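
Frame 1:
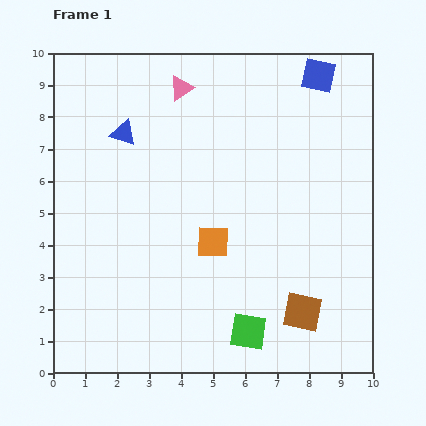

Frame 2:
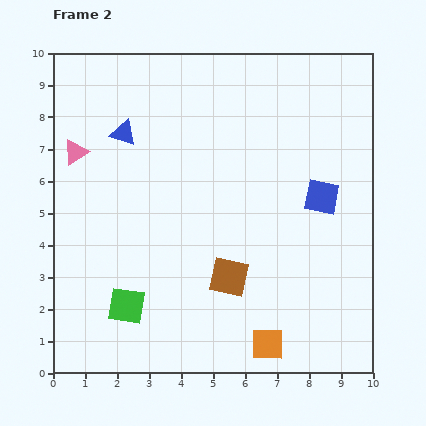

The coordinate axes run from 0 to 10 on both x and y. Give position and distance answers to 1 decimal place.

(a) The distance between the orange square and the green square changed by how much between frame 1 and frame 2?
+1.6

Distance in frame 1: 3.0. Distance in frame 2: 4.6.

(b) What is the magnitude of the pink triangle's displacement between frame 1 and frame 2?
3.9

The pink triangle moved from (4.0, 8.9) to (0.7, 6.9), a distance of √(3.3² + 2.0²) ≈ 3.9.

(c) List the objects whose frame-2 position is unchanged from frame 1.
the blue triangle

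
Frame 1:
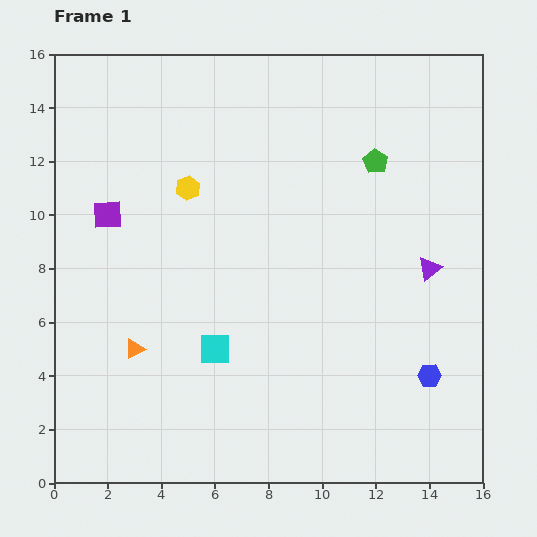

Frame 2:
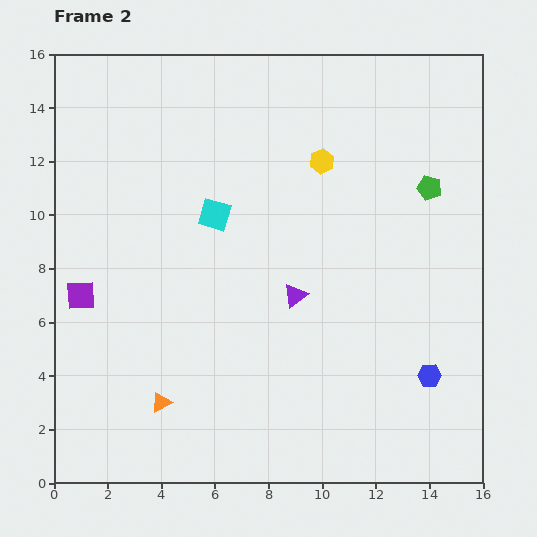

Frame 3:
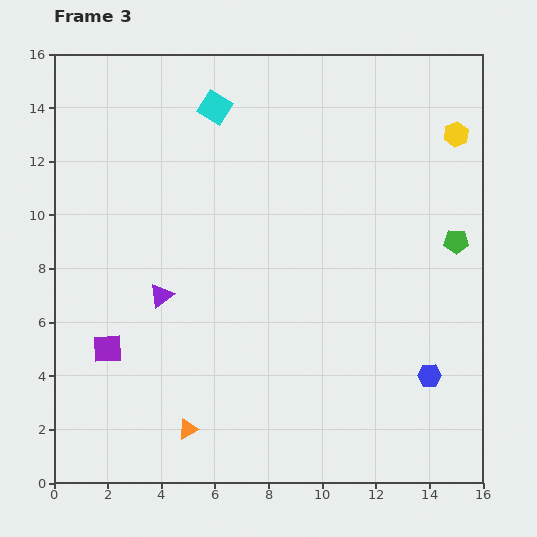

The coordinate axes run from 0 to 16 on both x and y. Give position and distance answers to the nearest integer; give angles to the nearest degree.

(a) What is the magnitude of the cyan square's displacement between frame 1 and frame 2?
5

The cyan square moved from (6, 5) to (6, 10), a distance of √(0² + 5²) ≈ 5.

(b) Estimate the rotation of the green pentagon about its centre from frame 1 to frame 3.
30° counter-clockwise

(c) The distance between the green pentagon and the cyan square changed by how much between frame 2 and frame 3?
+2

Distance in frame 2: 8. Distance in frame 3: 10.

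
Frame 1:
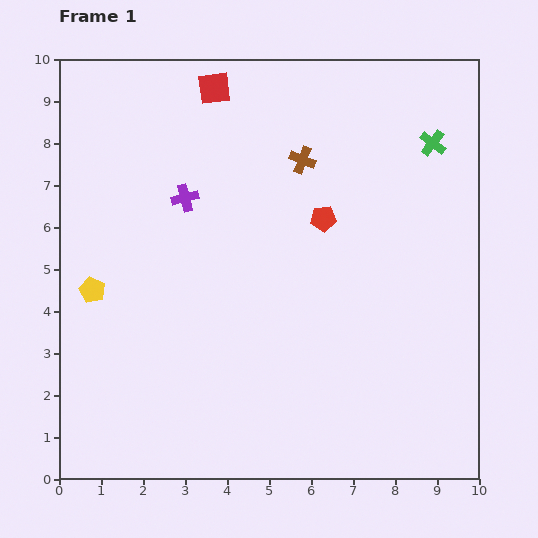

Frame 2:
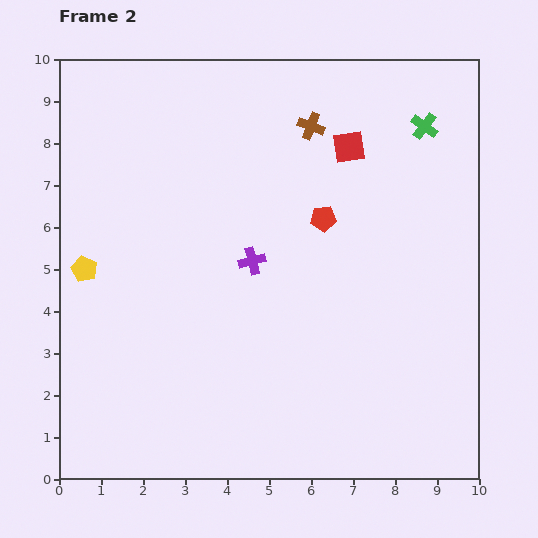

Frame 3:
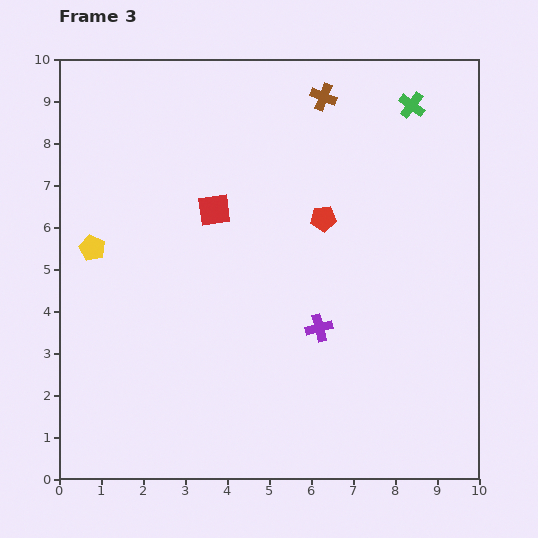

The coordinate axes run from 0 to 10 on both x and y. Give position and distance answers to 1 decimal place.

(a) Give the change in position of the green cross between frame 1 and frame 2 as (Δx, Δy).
(-0.2, 0.4)

The green cross was at (8.9, 8.0) in frame 1 and (8.7, 8.4) in frame 2.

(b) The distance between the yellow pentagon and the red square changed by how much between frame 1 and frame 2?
+1.3

Distance in frame 1: 5.6. Distance in frame 2: 6.9.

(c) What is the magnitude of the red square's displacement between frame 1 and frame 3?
2.9

The red square moved from (3.7, 9.3) to (3.7, 6.4), a distance of √(0.0² + 2.9²) ≈ 2.9.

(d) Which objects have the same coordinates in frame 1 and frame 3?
the red pentagon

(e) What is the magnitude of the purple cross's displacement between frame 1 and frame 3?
4.5

The purple cross moved from (3.0, 6.7) to (6.2, 3.6), a distance of √(3.2² + 3.1²) ≈ 4.5.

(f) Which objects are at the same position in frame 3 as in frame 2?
the red pentagon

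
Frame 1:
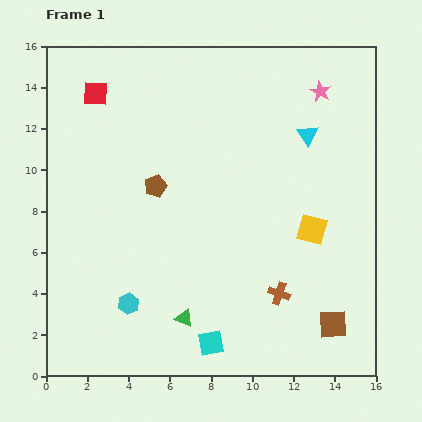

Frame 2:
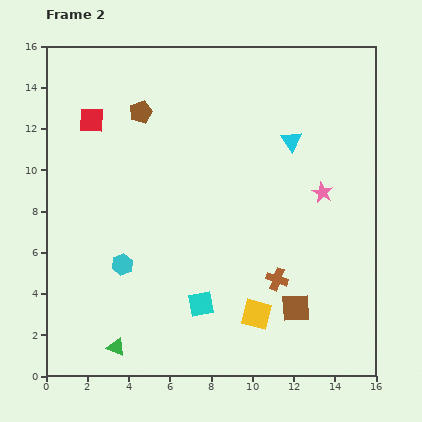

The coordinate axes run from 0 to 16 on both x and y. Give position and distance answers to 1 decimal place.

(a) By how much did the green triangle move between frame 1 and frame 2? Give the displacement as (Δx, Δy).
(-3.3, -1.4)

The green triangle was at (6.7, 2.8) in frame 1 and (3.4, 1.4) in frame 2.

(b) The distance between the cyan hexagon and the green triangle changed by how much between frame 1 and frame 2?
+1.2

Distance in frame 1: 2.8. Distance in frame 2: 4.0.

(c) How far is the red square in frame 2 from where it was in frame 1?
1.3

The red square moved from (2.4, 13.7) to (2.2, 12.4), a distance of √(0.2² + 1.3²) ≈ 1.3.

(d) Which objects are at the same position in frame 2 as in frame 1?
none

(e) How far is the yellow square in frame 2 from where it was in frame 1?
4.9

The yellow square moved from (12.9, 7.1) to (10.2, 3.0), a distance of √(2.7² + 4.1²) ≈ 4.9.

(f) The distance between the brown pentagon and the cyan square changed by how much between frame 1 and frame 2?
+1.6

Distance in frame 1: 8.1. Distance in frame 2: 9.7.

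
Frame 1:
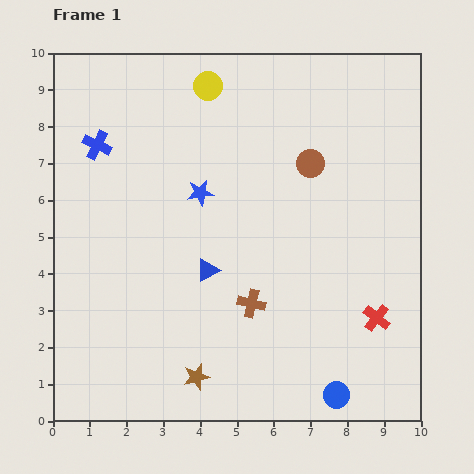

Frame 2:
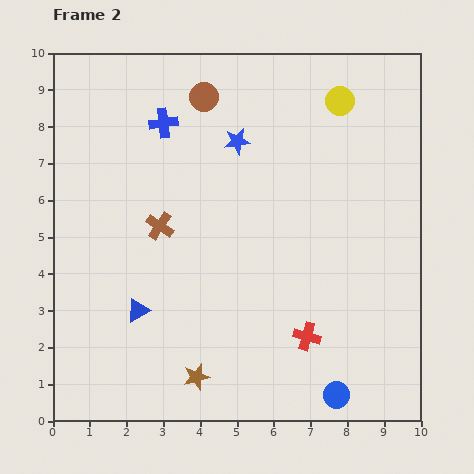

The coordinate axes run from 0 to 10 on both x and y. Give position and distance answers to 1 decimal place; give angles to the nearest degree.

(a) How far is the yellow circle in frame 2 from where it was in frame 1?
3.6

The yellow circle moved from (4.2, 9.1) to (7.8, 8.7), a distance of √(3.6² + 0.4²) ≈ 3.6.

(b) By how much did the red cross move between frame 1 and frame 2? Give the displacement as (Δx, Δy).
(-1.9, -0.5)

The red cross was at (8.8, 2.8) in frame 1 and (6.9, 2.3) in frame 2.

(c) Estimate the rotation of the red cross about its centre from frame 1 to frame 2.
21° counter-clockwise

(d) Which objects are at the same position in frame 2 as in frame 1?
the blue circle, the brown star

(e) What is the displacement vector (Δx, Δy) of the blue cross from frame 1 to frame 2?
(1.8, 0.6)

The blue cross was at (1.2, 7.5) in frame 1 and (3.0, 8.1) in frame 2.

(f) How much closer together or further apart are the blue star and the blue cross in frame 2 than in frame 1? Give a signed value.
-1.0

Distance in frame 1: 3.1. Distance in frame 2: 2.1.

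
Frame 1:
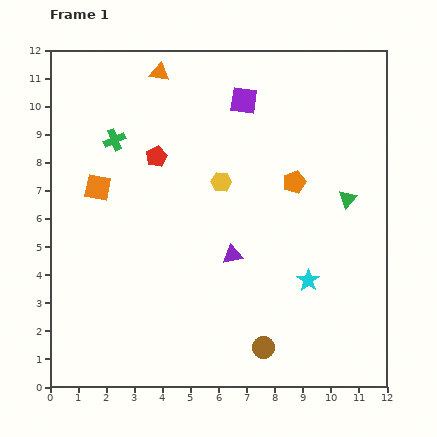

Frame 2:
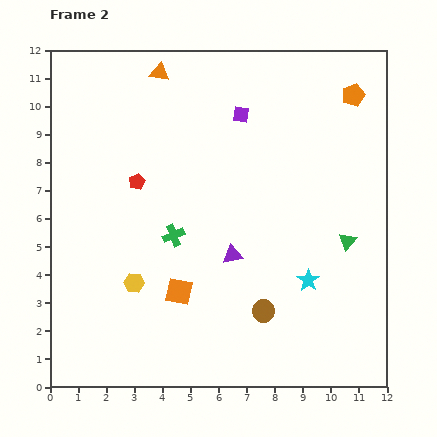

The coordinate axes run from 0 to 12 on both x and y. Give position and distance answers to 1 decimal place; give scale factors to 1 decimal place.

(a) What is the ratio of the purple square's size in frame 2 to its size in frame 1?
0.6×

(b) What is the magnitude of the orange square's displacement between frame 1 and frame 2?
4.7

The orange square moved from (1.7, 7.1) to (4.6, 3.4), a distance of √(2.9² + 3.7²) ≈ 4.7.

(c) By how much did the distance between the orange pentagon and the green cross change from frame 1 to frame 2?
+1.5

Distance in frame 1: 6.6. Distance in frame 2: 8.1.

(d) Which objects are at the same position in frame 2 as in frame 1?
the purple triangle, the cyan star, the orange triangle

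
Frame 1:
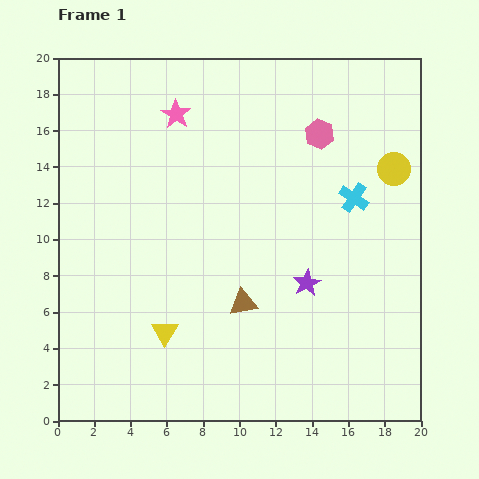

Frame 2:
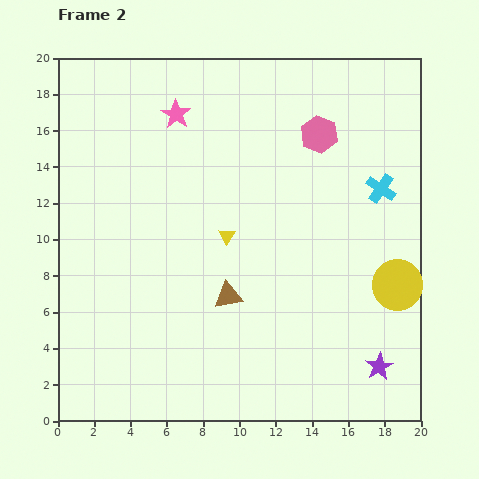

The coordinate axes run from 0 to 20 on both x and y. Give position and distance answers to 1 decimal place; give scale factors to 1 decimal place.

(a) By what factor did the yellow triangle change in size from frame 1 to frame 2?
0.6×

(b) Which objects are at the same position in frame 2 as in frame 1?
the pink hexagon, the pink star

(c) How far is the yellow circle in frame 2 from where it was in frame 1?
6.4

The yellow circle moved from (18.5, 13.9) to (18.7, 7.5), a distance of √(0.2² + 6.4²) ≈ 6.4.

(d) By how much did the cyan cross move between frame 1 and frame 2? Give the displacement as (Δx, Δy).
(1.5, 0.5)

The cyan cross was at (16.3, 12.3) in frame 1 and (17.8, 12.8) in frame 2.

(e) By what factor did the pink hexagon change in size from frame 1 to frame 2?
1.3×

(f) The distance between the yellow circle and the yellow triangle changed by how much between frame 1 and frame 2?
-5.7

Distance in frame 1: 15.5. Distance in frame 2: 9.8.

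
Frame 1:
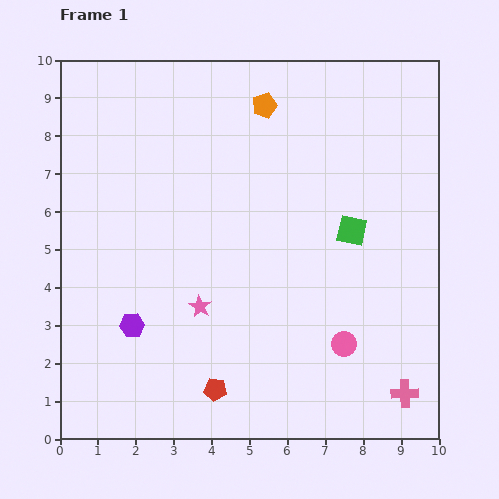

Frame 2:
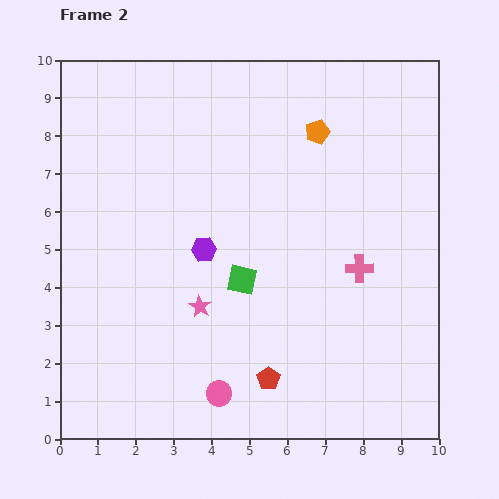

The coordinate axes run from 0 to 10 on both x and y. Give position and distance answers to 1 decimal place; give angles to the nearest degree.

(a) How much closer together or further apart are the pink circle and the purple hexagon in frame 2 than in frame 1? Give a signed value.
-1.8

Distance in frame 1: 5.6. Distance in frame 2: 3.8.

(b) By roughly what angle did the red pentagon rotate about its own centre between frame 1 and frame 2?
29° clockwise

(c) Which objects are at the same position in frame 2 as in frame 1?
the pink star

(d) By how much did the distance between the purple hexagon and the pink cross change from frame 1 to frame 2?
-3.3

Distance in frame 1: 7.4. Distance in frame 2: 4.1.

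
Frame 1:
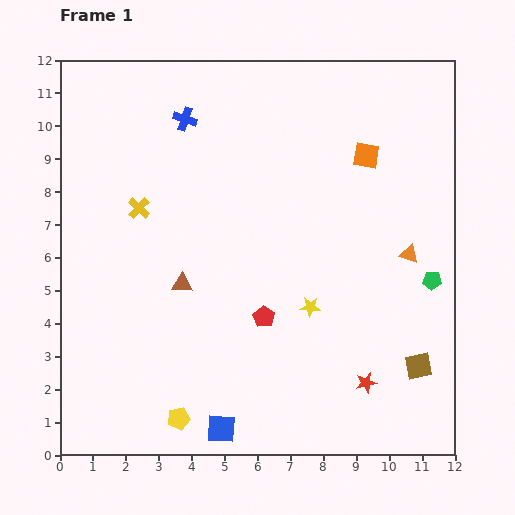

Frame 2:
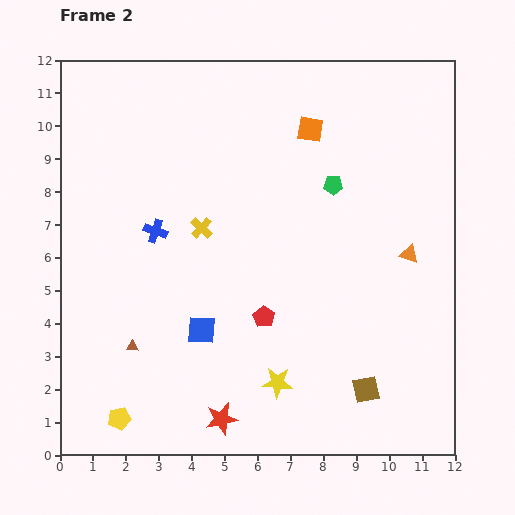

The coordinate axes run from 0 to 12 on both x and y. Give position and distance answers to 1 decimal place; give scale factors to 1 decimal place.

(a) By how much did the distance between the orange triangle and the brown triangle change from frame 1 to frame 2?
+1.9

Distance in frame 1: 7.0. Distance in frame 2: 8.9.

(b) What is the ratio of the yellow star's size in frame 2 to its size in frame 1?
1.5×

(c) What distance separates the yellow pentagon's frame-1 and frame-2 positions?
1.8

The yellow pentagon moved from (3.6, 1.1) to (1.8, 1.1), a distance of √(1.8² + 0.0²) ≈ 1.8.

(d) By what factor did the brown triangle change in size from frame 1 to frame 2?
0.6×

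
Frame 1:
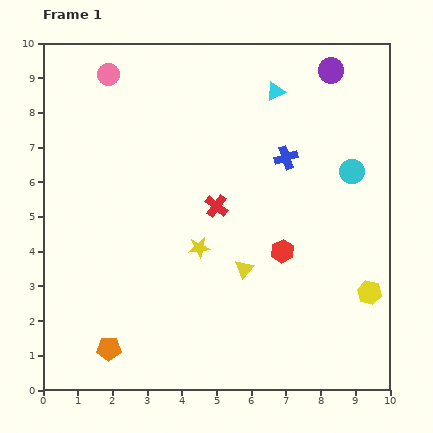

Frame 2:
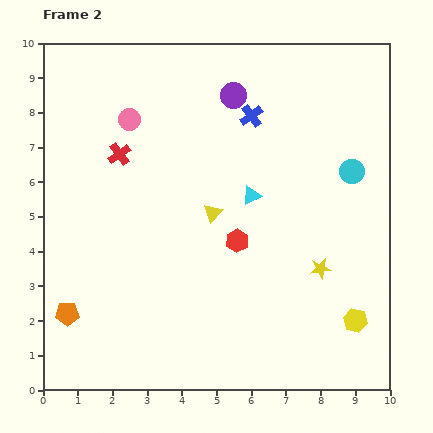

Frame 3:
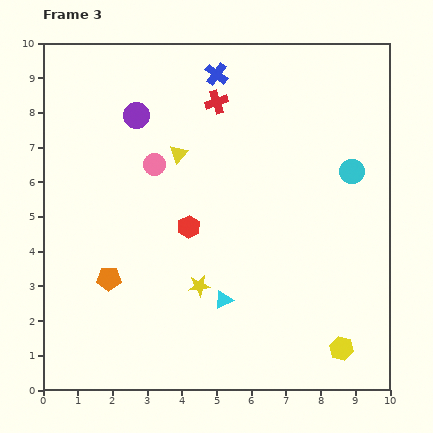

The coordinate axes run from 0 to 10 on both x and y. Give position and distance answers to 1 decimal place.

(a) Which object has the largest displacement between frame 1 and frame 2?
the yellow star

(moved 3.6; next 3.2)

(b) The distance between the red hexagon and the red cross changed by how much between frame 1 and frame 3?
+1.4

Distance in frame 1: 2.3. Distance in frame 3: 3.7.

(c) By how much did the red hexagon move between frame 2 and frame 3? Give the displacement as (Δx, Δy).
(-1.4, 0.4)

The red hexagon was at (5.6, 4.3) in frame 2 and (4.2, 4.7) in frame 3.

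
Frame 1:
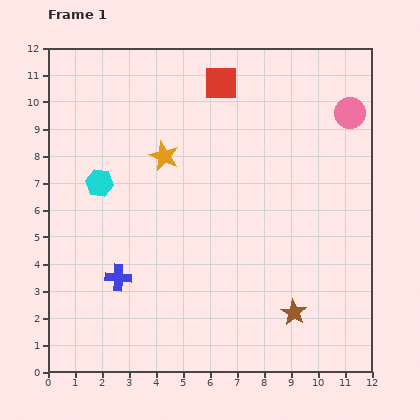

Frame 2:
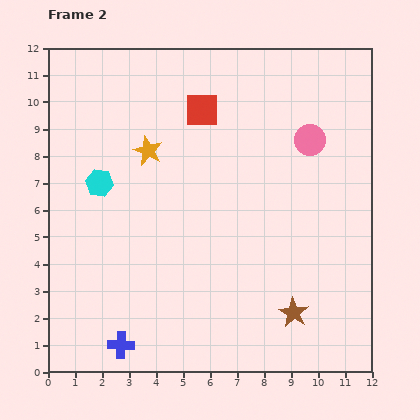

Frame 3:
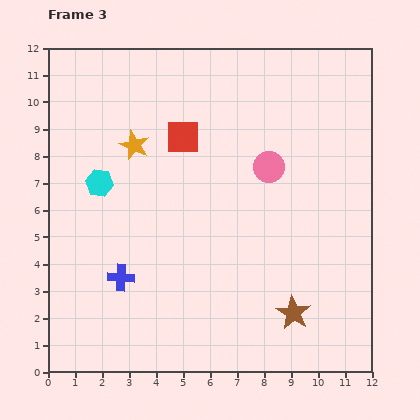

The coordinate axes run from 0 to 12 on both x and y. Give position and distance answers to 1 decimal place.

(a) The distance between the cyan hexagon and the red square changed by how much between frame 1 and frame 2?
-1.1

Distance in frame 1: 5.8. Distance in frame 2: 4.7.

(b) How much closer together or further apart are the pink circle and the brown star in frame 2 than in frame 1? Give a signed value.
-1.3

Distance in frame 1: 7.7. Distance in frame 2: 6.4.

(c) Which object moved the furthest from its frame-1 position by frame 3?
the pink circle

(moved 3.6; next 2.4)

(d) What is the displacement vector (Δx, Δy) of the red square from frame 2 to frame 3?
(-0.7, -1.0)

The red square was at (5.7, 9.7) in frame 2 and (5.0, 8.7) in frame 3.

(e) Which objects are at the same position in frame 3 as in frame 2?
the brown star, the cyan hexagon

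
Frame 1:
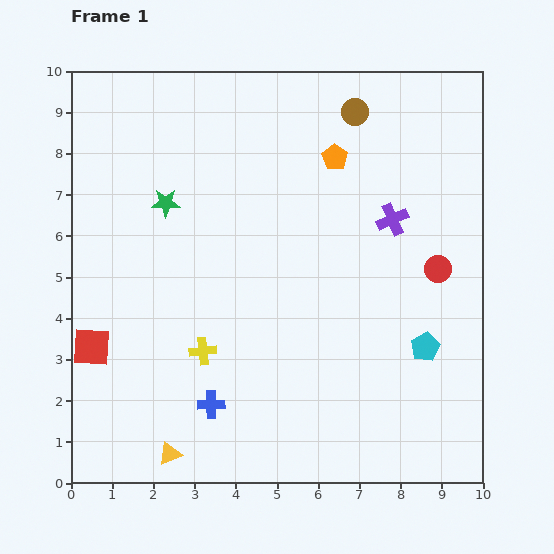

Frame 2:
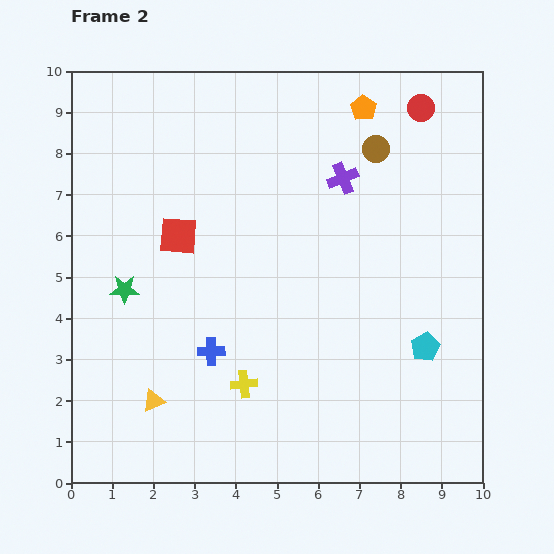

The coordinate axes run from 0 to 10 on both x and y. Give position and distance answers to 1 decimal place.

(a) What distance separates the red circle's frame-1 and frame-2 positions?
3.9

The red circle moved from (8.9, 5.2) to (8.5, 9.1), a distance of √(0.4² + 3.9²) ≈ 3.9.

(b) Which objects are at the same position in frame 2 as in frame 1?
the cyan pentagon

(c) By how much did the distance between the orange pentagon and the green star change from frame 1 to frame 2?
+3.1

Distance in frame 1: 4.2. Distance in frame 2: 7.3.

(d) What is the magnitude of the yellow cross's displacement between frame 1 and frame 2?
1.3

The yellow cross moved from (3.2, 3.2) to (4.2, 2.4), a distance of √(1.0² + 0.8²) ≈ 1.3.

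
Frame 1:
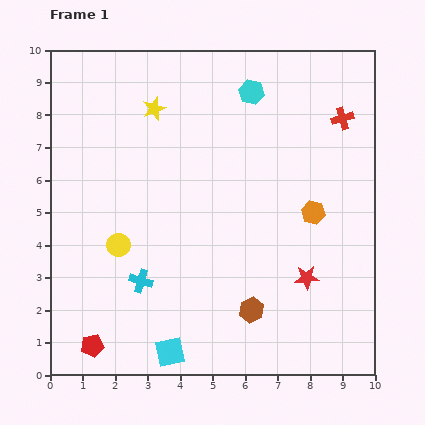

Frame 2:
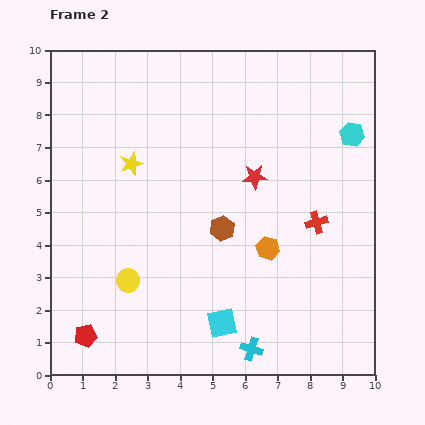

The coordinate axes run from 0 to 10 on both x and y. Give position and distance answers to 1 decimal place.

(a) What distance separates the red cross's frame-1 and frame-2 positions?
3.3

The red cross moved from (9.0, 7.9) to (8.2, 4.7), a distance of √(0.8² + 3.2²) ≈ 3.3.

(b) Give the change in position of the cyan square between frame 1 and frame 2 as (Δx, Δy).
(1.6, 0.9)

The cyan square was at (3.7, 0.7) in frame 1 and (5.3, 1.6) in frame 2.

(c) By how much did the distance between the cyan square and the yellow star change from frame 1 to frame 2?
-1.9

Distance in frame 1: 7.5. Distance in frame 2: 5.6.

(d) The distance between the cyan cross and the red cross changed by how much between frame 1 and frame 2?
-3.6

Distance in frame 1: 8.0. Distance in frame 2: 4.4.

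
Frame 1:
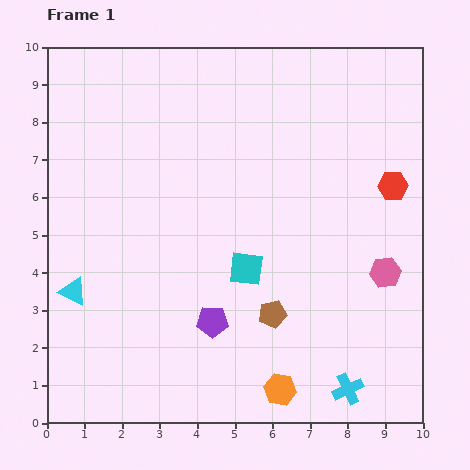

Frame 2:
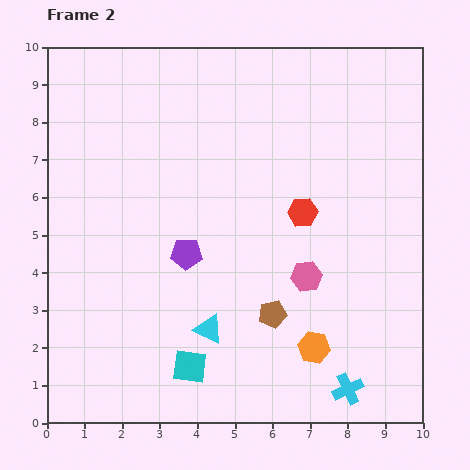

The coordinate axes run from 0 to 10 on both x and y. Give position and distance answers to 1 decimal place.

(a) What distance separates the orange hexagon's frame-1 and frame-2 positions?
1.4

The orange hexagon moved from (6.2, 0.9) to (7.1, 2.0), a distance of √(0.9² + 1.1²) ≈ 1.4.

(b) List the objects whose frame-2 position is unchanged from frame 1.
the cyan cross, the brown pentagon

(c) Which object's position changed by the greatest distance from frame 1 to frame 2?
the cyan triangle

(moved 3.7; next 3.0)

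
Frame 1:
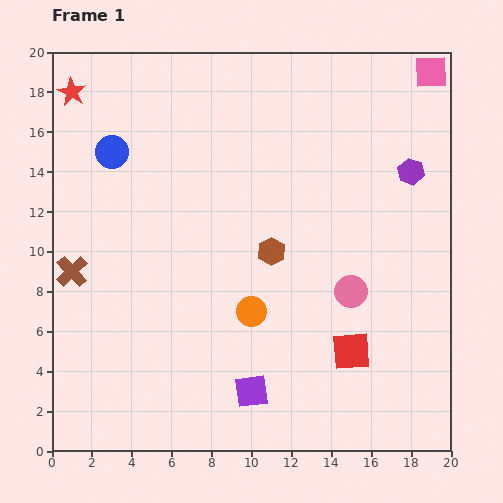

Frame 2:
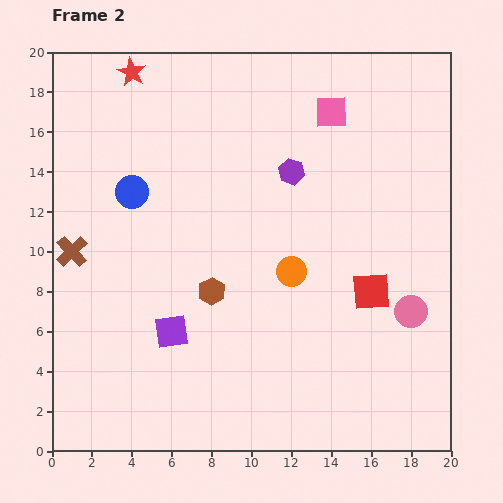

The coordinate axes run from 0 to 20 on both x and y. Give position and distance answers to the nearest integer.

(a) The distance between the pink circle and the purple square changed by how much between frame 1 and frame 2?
+5

Distance in frame 1: 7. Distance in frame 2: 12.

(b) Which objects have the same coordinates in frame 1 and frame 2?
none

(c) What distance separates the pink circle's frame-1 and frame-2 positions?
3

The pink circle moved from (15, 8) to (18, 7), a distance of √(3² + 1²) ≈ 3.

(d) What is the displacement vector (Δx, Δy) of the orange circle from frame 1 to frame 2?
(2, 2)

The orange circle was at (10, 7) in frame 1 and (12, 9) in frame 2.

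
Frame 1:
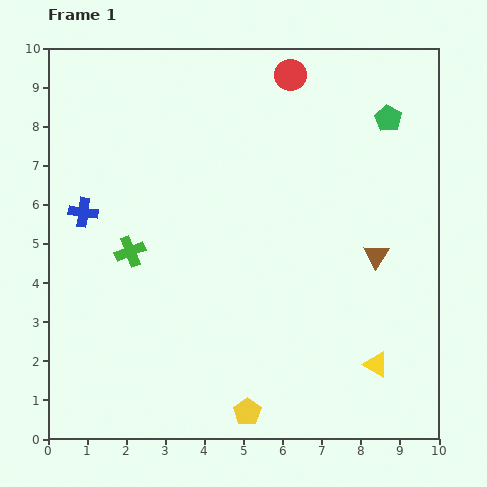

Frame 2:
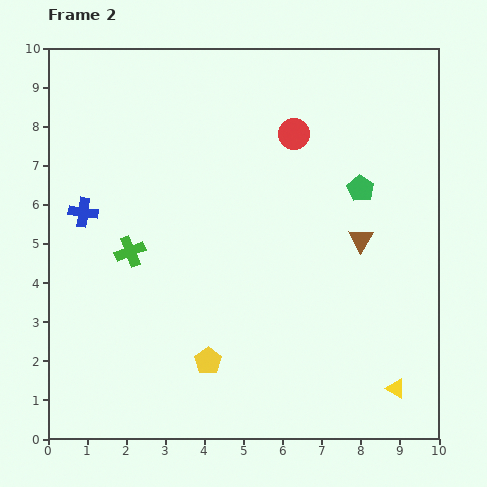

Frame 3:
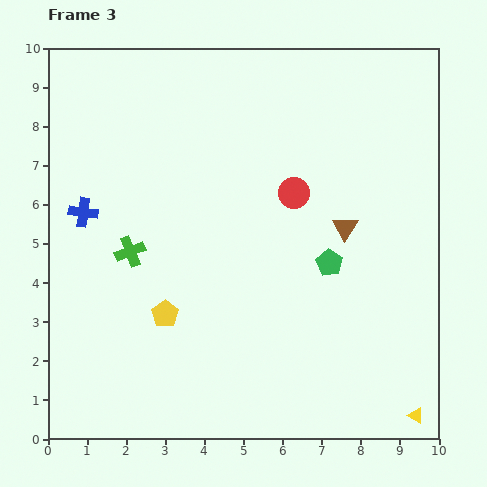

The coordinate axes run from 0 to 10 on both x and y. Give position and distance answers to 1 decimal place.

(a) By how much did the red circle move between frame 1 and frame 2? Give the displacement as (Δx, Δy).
(0.1, -1.5)

The red circle was at (6.2, 9.3) in frame 1 and (6.3, 7.8) in frame 2.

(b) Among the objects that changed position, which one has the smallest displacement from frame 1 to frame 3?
the brown triangle

(moved 1.1)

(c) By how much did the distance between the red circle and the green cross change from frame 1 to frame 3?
-1.6

Distance in frame 1: 6.1. Distance in frame 3: 4.5.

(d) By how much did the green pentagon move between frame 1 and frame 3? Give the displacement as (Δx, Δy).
(-1.5, -3.7)

The green pentagon was at (8.7, 8.2) in frame 1 and (7.2, 4.5) in frame 3.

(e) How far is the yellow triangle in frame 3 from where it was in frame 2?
0.9

The yellow triangle moved from (8.9, 1.3) to (9.4, 0.6), a distance of √(0.5² + 0.7²) ≈ 0.9.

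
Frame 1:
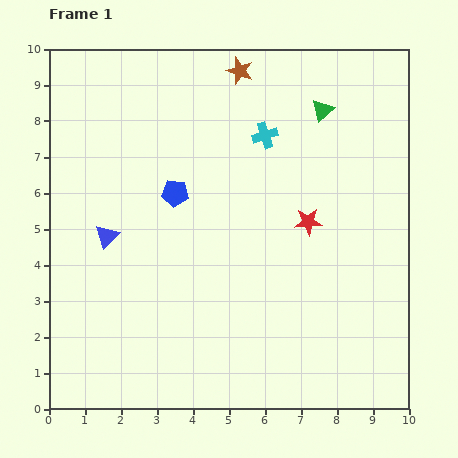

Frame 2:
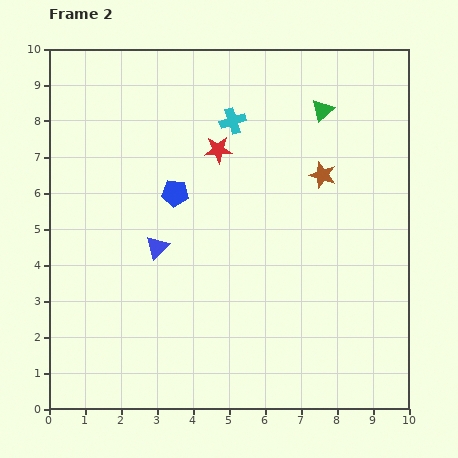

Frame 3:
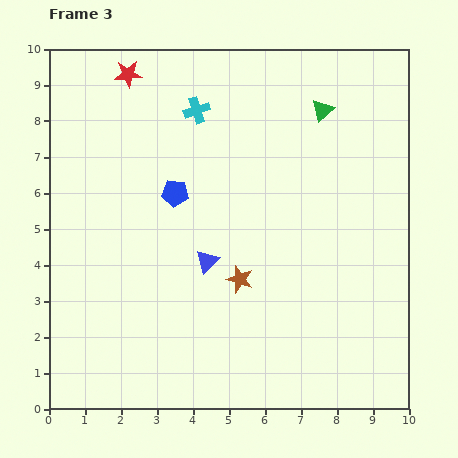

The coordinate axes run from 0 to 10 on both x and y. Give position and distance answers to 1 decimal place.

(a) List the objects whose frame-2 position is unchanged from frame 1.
the green triangle, the blue pentagon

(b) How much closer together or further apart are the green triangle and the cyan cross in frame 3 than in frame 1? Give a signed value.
+1.8

Distance in frame 1: 1.7. Distance in frame 3: 3.5.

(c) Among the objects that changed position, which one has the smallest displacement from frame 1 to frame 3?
the cyan cross

(moved 2.0)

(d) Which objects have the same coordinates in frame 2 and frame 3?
the green triangle, the blue pentagon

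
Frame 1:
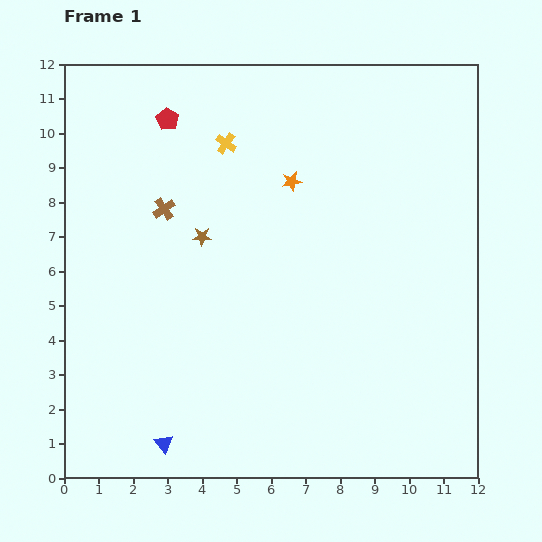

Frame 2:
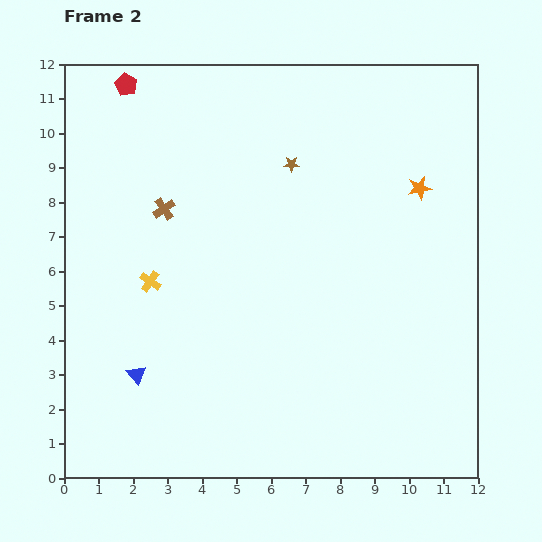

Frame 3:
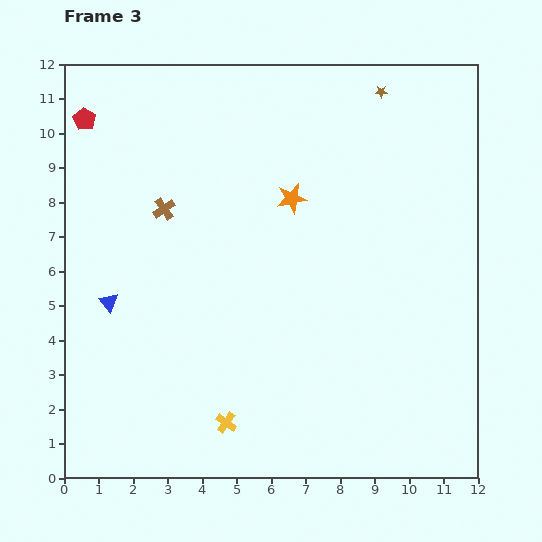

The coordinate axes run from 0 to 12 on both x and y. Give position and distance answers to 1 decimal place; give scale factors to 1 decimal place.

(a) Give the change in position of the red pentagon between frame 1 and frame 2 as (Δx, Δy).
(-1.2, 1.0)

The red pentagon was at (3.0, 10.4) in frame 1 and (1.8, 11.4) in frame 2.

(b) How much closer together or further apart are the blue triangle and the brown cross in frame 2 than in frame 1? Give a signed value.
-1.9

Distance in frame 1: 6.8. Distance in frame 2: 4.9.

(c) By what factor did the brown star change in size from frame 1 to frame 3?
0.6×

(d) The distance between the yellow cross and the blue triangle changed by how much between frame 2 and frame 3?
+2.2

Distance in frame 2: 2.7. Distance in frame 3: 4.9.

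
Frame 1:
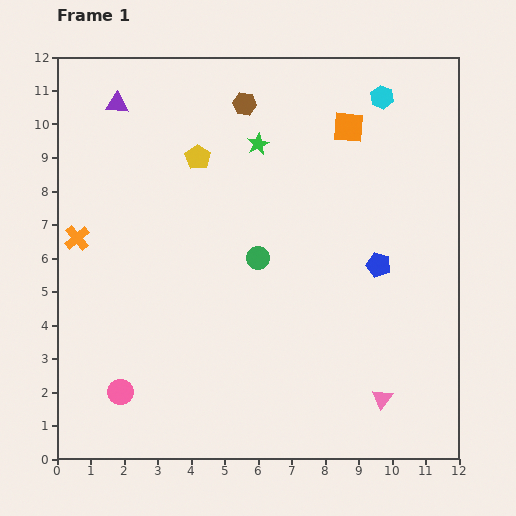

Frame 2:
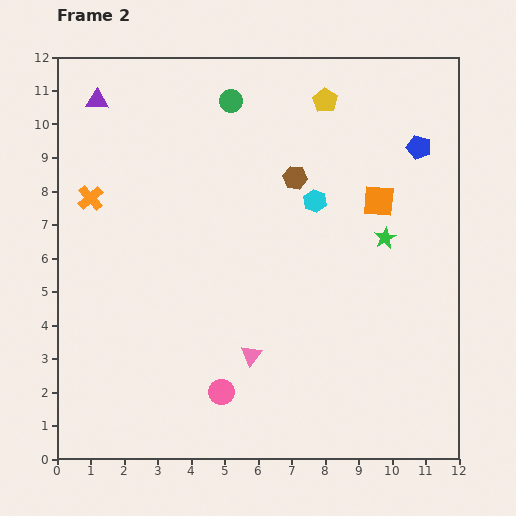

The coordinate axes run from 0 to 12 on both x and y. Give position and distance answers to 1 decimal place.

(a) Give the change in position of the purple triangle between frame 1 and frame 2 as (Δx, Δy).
(-0.6, 0.1)

The purple triangle was at (1.8, 10.6) in frame 1 and (1.2, 10.7) in frame 2.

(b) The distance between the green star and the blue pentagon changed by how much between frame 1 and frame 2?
-2.2

Distance in frame 1: 5.1. Distance in frame 2: 2.9.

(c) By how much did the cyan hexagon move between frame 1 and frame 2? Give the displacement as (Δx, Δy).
(-2.0, -3.1)

The cyan hexagon was at (9.7, 10.8) in frame 1 and (7.7, 7.7) in frame 2.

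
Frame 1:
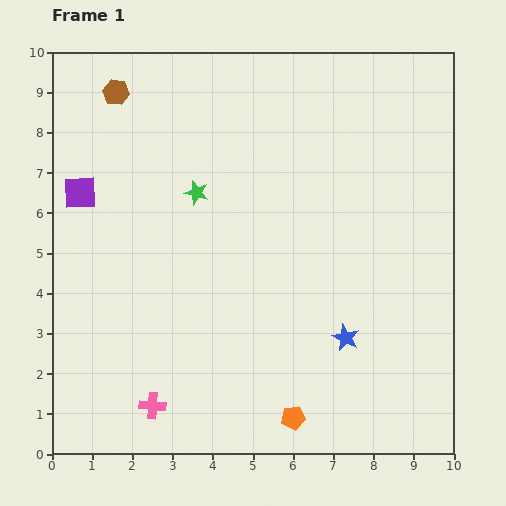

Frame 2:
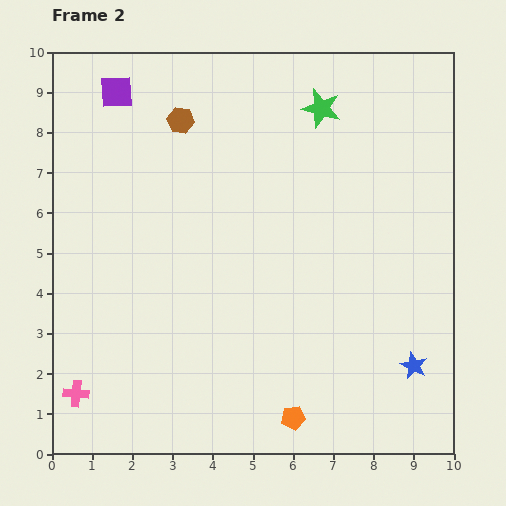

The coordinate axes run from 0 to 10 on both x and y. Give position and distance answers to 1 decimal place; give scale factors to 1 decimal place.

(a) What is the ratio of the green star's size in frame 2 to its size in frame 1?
1.6×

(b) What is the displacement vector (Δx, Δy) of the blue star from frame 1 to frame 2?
(1.7, -0.7)

The blue star was at (7.3, 2.9) in frame 1 and (9.0, 2.2) in frame 2.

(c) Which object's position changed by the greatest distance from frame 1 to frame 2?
the green star

(moved 3.7; next 2.7)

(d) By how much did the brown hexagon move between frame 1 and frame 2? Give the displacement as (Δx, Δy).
(1.6, -0.7)

The brown hexagon was at (1.6, 9.0) in frame 1 and (3.2, 8.3) in frame 2.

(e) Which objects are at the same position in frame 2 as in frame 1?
the orange pentagon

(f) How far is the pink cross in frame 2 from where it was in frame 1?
1.9

The pink cross moved from (2.5, 1.2) to (0.6, 1.5), a distance of √(1.9² + 0.3²) ≈ 1.9.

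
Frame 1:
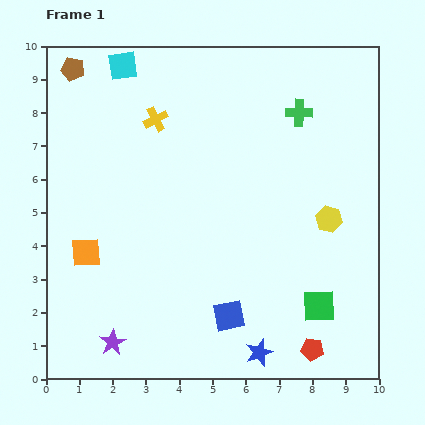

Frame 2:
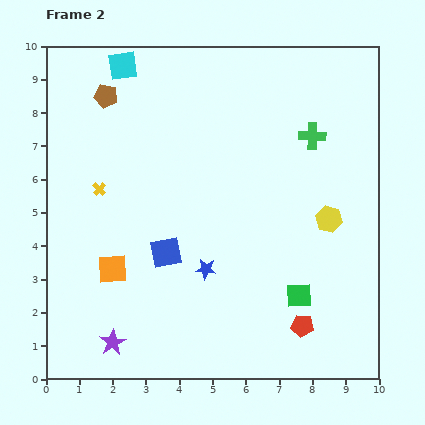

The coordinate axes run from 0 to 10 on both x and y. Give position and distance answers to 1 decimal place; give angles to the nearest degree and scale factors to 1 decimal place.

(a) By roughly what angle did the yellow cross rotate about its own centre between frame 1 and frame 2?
20° counter-clockwise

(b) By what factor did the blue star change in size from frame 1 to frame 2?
0.8×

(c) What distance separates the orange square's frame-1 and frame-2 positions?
0.9

The orange square moved from (1.2, 3.8) to (2.0, 3.3), a distance of √(0.8² + 0.5²) ≈ 0.9.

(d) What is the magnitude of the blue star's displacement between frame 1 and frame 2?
3.0

The blue star moved from (6.4, 0.8) to (4.8, 3.3), a distance of √(1.6² + 2.5²) ≈ 3.0.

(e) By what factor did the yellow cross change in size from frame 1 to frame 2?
0.6×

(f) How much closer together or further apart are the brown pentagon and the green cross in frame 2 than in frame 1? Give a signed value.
-0.6

Distance in frame 1: 6.9. Distance in frame 2: 6.3.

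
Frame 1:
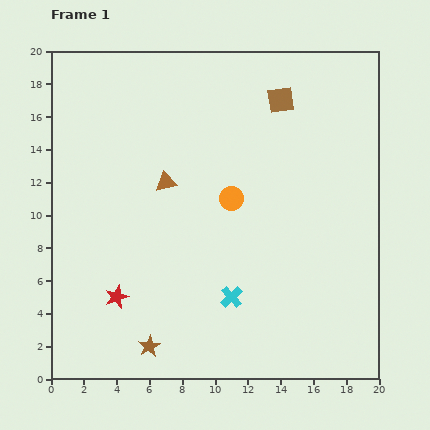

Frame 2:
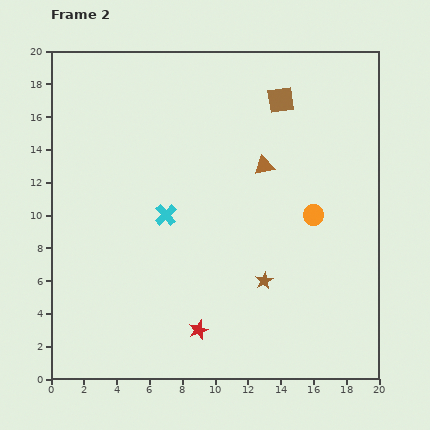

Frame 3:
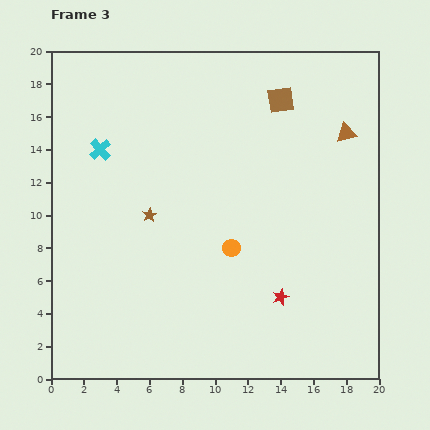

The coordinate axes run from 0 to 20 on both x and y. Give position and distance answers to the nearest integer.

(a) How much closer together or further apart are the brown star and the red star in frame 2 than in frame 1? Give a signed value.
+1

Distance in frame 1: 4. Distance in frame 2: 5.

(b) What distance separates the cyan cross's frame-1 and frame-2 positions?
6

The cyan cross moved from (11, 5) to (7, 10), a distance of √(4² + 5²) ≈ 6.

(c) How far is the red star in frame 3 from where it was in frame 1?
10

The red star moved from (4, 5) to (14, 5), a distance of √(10² + 0²) ≈ 10.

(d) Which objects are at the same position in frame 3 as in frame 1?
the brown square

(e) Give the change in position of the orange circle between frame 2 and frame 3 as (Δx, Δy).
(-5, -2)

The orange circle was at (16, 10) in frame 2 and (11, 8) in frame 3.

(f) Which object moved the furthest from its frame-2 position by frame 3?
the brown star

(moved 8; next 6)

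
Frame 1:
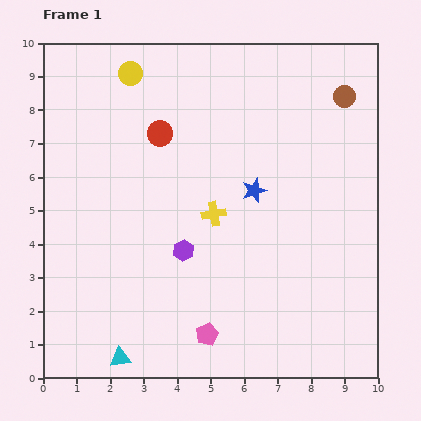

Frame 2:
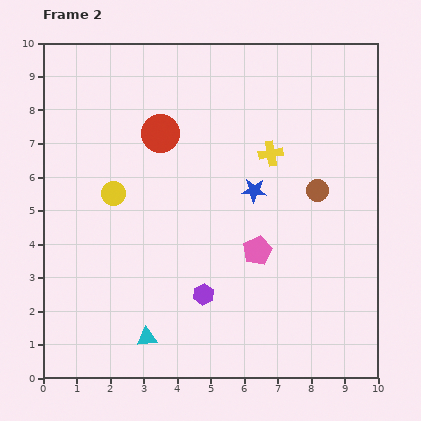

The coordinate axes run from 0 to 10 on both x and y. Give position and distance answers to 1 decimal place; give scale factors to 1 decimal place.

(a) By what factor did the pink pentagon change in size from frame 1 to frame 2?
1.3×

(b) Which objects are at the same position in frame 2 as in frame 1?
the blue star, the red circle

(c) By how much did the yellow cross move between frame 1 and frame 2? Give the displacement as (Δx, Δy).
(1.7, 1.8)

The yellow cross was at (5.1, 4.9) in frame 1 and (6.8, 6.7) in frame 2.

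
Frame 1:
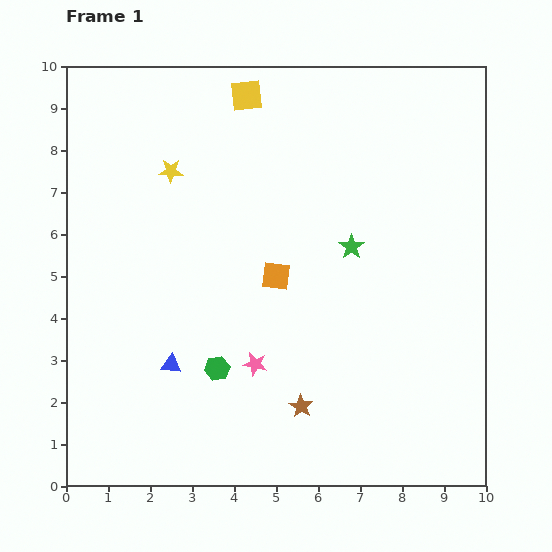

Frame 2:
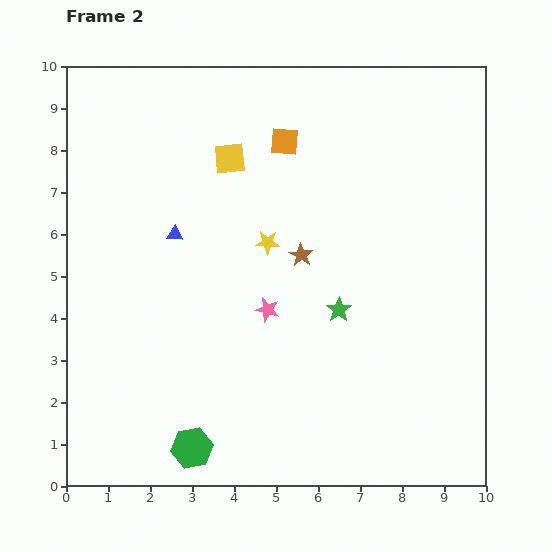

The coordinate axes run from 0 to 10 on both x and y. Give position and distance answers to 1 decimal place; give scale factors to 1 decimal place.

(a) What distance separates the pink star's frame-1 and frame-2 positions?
1.3

The pink star moved from (4.5, 2.9) to (4.8, 4.2), a distance of √(0.3² + 1.3²) ≈ 1.3.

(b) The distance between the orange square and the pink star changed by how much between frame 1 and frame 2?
+1.8

Distance in frame 1: 2.2. Distance in frame 2: 4.0.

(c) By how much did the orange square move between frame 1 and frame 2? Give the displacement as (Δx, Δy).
(0.2, 3.2)

The orange square was at (5.0, 5.0) in frame 1 and (5.2, 8.2) in frame 2.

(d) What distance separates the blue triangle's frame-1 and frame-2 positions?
3.1

The blue triangle moved from (2.5, 2.9) to (2.6, 6.0), a distance of √(0.1² + 3.1²) ≈ 3.1.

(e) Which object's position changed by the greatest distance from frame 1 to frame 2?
the brown star

(moved 3.6; next 3.2)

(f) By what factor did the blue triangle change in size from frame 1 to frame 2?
0.8×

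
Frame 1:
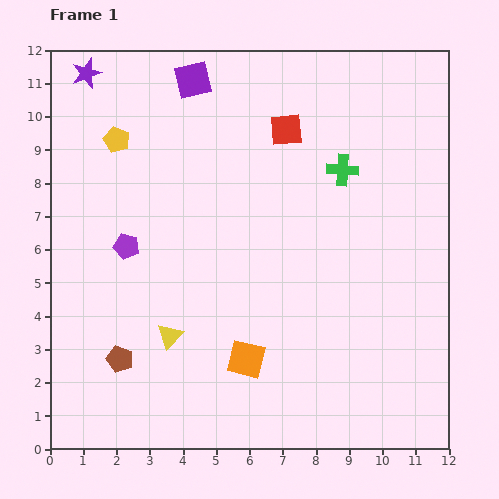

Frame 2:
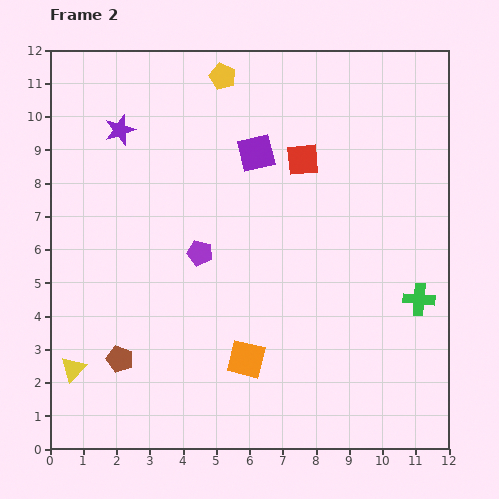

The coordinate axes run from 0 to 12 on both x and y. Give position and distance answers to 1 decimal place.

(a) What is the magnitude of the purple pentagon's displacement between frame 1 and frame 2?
2.2

The purple pentagon moved from (2.3, 6.1) to (4.5, 5.9), a distance of √(2.2² + 0.2²) ≈ 2.2.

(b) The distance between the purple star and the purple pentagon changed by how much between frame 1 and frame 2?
-0.9

Distance in frame 1: 5.3. Distance in frame 2: 4.4.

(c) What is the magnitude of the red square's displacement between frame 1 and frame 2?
1.0

The red square moved from (7.1, 9.6) to (7.6, 8.7), a distance of √(0.5² + 0.9²) ≈ 1.0.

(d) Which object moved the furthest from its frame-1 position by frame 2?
the green cross

(moved 4.5; next 3.7)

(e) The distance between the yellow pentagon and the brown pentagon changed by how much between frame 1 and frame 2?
+2.4

Distance in frame 1: 6.6. Distance in frame 2: 9.0.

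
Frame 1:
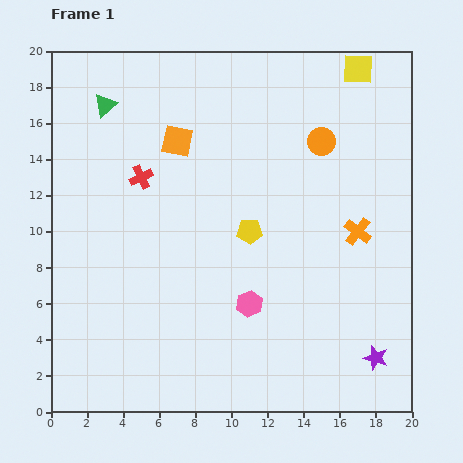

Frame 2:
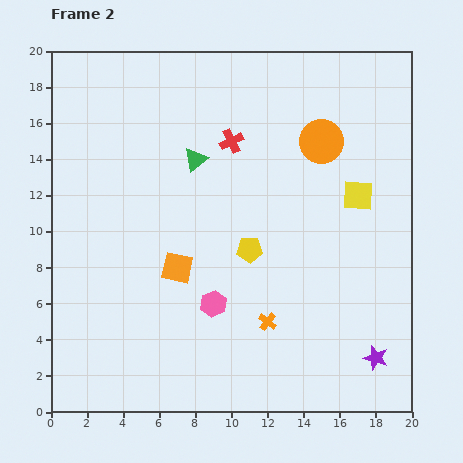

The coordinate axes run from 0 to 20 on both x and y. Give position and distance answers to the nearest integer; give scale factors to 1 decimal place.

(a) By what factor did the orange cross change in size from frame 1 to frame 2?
0.7×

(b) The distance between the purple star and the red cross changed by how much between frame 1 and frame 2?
-2

Distance in frame 1: 16. Distance in frame 2: 14.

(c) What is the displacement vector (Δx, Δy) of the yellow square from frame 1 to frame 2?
(0, -7)

The yellow square was at (17, 19) in frame 1 and (17, 12) in frame 2.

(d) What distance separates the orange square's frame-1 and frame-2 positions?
7

The orange square moved from (7, 15) to (7, 8), a distance of √(0² + 7²) ≈ 7.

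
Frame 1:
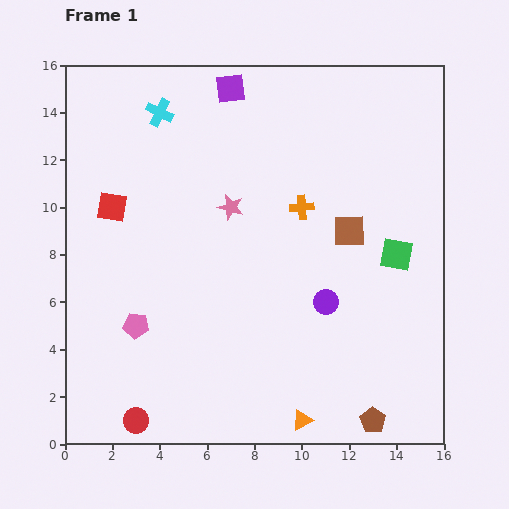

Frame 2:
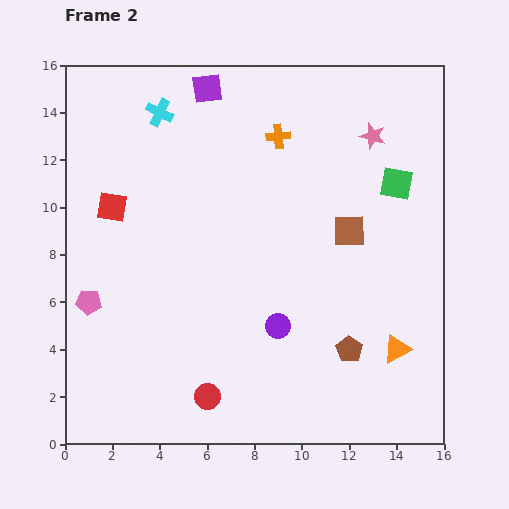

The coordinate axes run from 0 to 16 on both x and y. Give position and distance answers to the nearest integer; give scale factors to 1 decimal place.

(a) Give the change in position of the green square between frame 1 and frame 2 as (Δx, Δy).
(0, 3)

The green square was at (14, 8) in frame 1 and (14, 11) in frame 2.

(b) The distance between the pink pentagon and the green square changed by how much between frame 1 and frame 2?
+3

Distance in frame 1: 11. Distance in frame 2: 14.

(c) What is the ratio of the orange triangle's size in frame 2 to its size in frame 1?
1.3×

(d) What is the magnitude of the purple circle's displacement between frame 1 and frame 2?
2

The purple circle moved from (11, 6) to (9, 5), a distance of √(2² + 1²) ≈ 2.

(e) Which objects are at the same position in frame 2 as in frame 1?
the brown square, the red square, the cyan cross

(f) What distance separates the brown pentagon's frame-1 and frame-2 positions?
3

The brown pentagon moved from (13, 1) to (12, 4), a distance of √(1² + 3²) ≈ 3.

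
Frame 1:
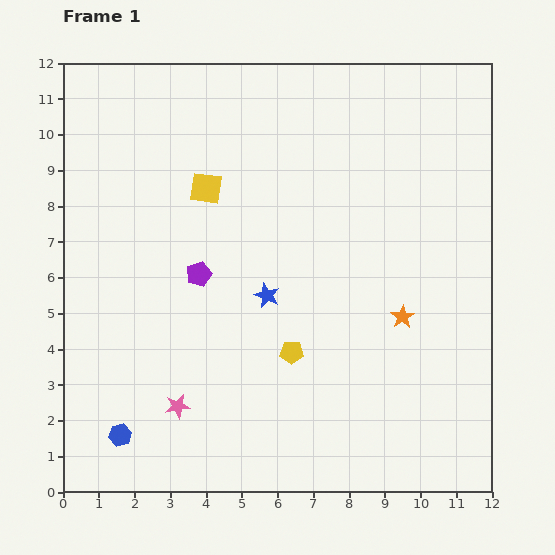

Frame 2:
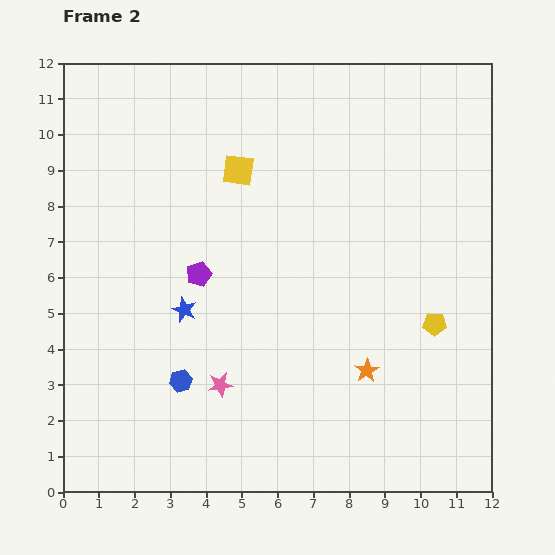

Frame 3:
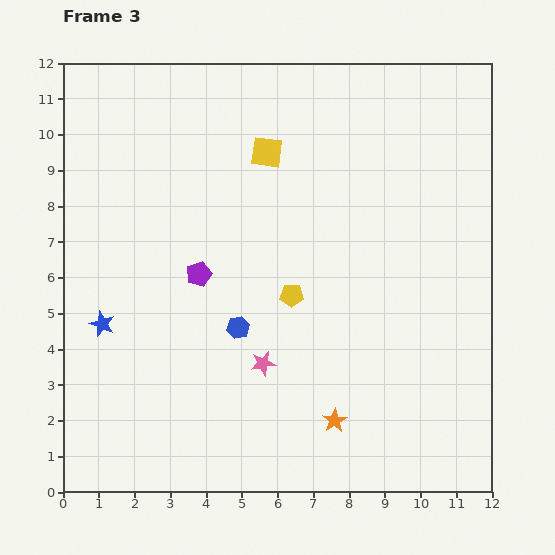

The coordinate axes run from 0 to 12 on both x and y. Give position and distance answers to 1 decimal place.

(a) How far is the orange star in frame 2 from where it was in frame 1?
1.8

The orange star moved from (9.5, 4.9) to (8.5, 3.4), a distance of √(1.0² + 1.5²) ≈ 1.8.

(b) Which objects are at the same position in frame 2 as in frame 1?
the purple pentagon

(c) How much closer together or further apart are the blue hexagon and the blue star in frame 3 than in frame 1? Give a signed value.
-1.9

Distance in frame 1: 5.7. Distance in frame 3: 3.8.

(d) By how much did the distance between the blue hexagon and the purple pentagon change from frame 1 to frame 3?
-3.1

Distance in frame 1: 5.0. Distance in frame 3: 1.9.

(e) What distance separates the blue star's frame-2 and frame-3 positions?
2.3

The blue star moved from (3.4, 5.1) to (1.1, 4.7), a distance of √(2.3² + 0.4²) ≈ 2.3.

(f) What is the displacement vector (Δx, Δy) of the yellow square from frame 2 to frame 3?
(0.8, 0.5)

The yellow square was at (4.9, 9.0) in frame 2 and (5.7, 9.5) in frame 3.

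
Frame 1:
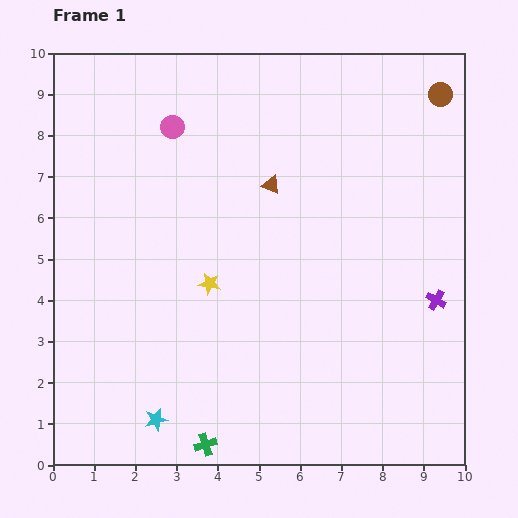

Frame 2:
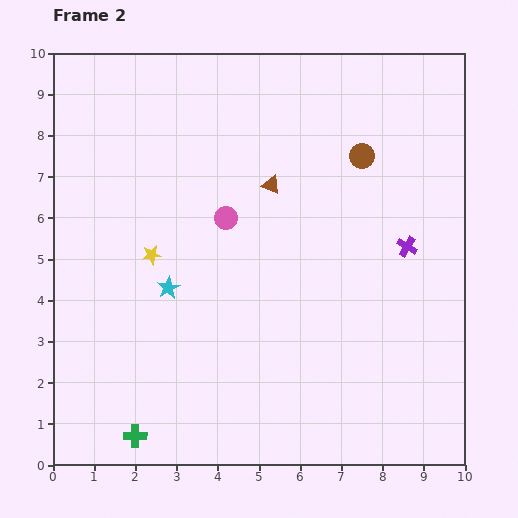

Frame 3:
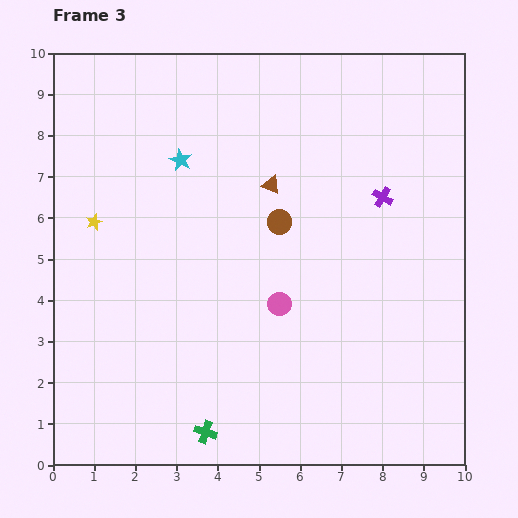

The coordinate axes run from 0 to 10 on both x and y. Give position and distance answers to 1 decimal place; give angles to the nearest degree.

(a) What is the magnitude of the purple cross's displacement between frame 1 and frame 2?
1.5

The purple cross moved from (9.3, 4.0) to (8.6, 5.3), a distance of √(0.7² + 1.3²) ≈ 1.5.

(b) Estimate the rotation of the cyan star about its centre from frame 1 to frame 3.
30° counter-clockwise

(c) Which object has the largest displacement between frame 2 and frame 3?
the cyan star

(moved 3.1; next 2.6)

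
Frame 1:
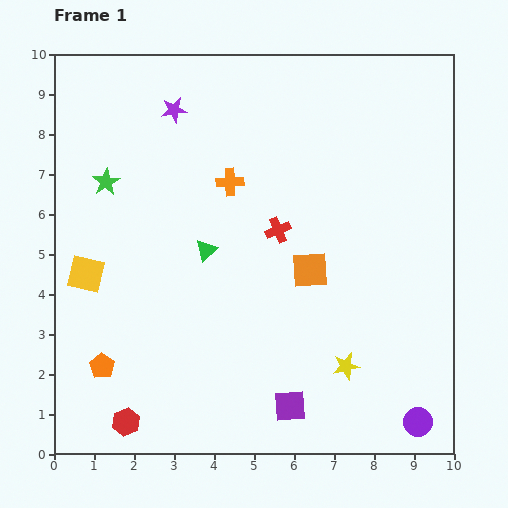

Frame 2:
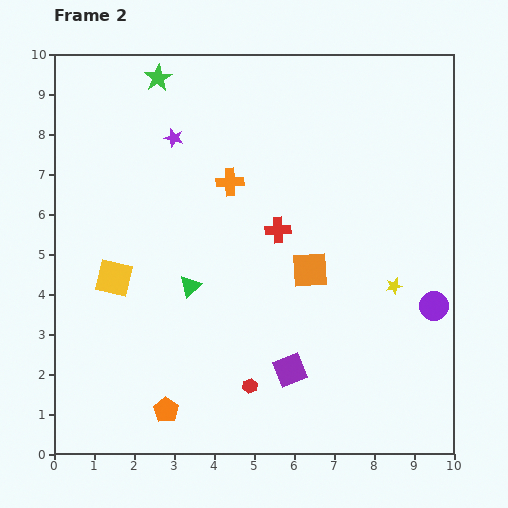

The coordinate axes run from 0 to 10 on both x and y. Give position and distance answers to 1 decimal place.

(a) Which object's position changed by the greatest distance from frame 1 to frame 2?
the red hexagon

(moved 3.2; next 2.9)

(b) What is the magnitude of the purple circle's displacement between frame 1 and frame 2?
2.9

The purple circle moved from (9.1, 0.8) to (9.5, 3.7), a distance of √(0.4² + 2.9²) ≈ 2.9.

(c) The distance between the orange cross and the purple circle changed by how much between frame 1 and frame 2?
-1.6

Distance in frame 1: 7.6. Distance in frame 2: 6.0.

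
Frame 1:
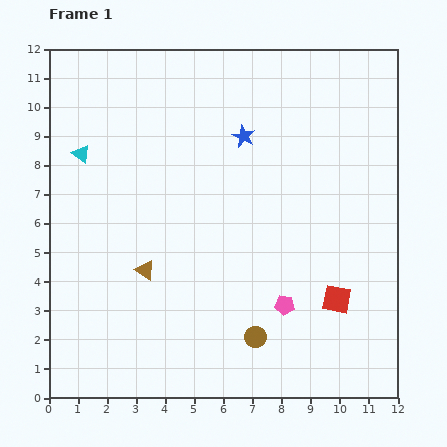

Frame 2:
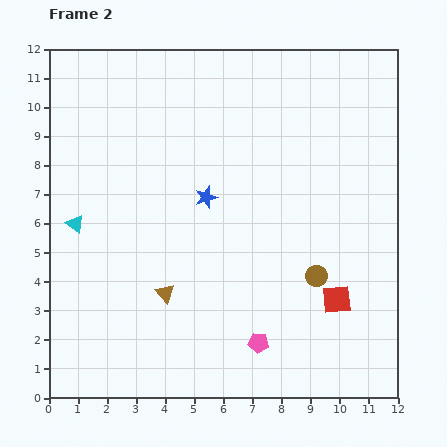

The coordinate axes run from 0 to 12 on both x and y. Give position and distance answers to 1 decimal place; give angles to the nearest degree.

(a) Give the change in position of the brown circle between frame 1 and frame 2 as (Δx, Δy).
(2.1, 2.1)

The brown circle was at (7.1, 2.1) in frame 1 and (9.2, 4.2) in frame 2.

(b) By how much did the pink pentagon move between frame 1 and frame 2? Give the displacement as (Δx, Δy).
(-0.9, -1.3)

The pink pentagon was at (8.1, 3.2) in frame 1 and (7.2, 1.9) in frame 2.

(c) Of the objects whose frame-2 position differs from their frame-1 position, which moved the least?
the brown triangle

(moved 1.1)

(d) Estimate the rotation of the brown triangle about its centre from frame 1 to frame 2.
15° clockwise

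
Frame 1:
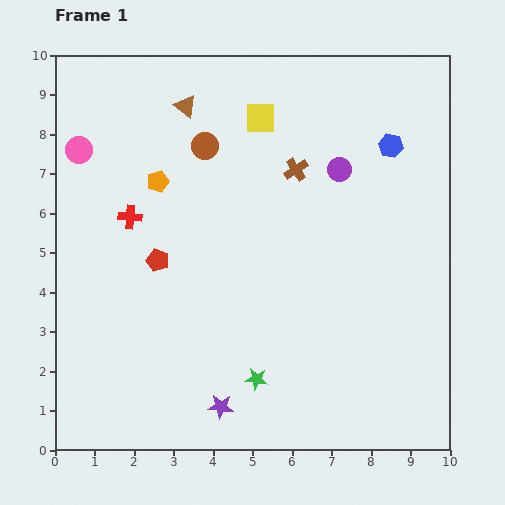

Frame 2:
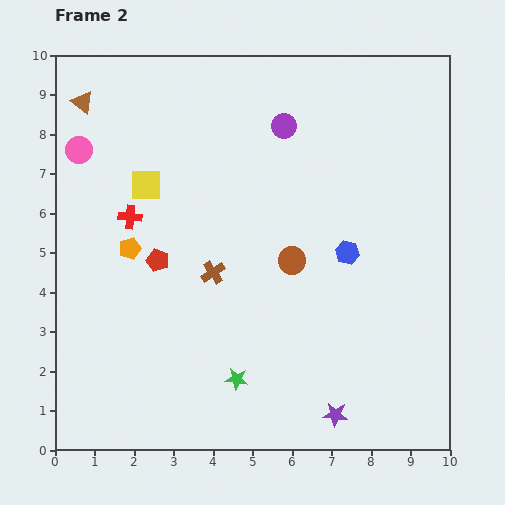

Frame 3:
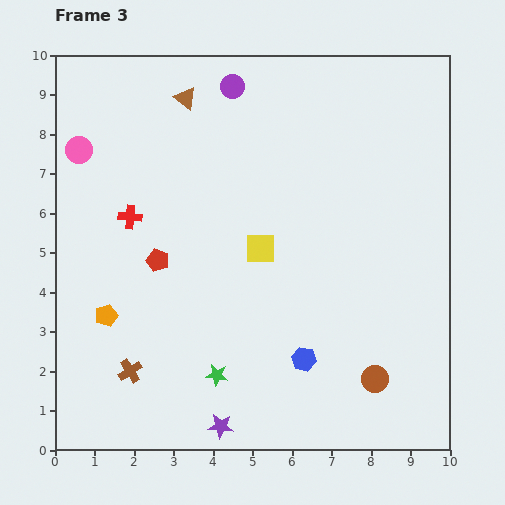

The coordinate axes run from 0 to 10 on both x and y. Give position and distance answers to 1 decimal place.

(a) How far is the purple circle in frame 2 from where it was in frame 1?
1.8

The purple circle moved from (7.2, 7.1) to (5.8, 8.2), a distance of √(1.4² + 1.1²) ≈ 1.8.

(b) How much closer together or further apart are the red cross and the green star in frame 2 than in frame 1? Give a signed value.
-0.3

Distance in frame 1: 5.2. Distance in frame 2: 4.9.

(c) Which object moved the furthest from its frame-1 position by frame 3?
the brown circle

(moved 7.3; next 6.6)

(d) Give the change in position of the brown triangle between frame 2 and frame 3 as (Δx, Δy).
(2.6, 0.1)

The brown triangle was at (0.7, 8.8) in frame 2 and (3.3, 8.9) in frame 3.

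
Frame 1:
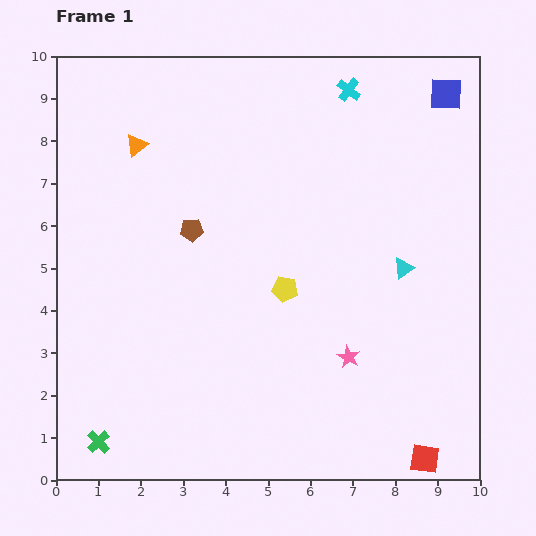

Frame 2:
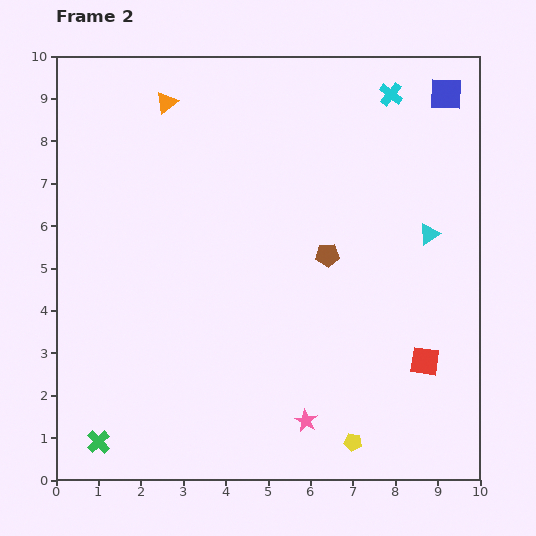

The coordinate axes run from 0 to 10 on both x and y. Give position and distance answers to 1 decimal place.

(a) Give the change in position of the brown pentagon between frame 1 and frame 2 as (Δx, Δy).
(3.2, -0.6)

The brown pentagon was at (3.2, 5.9) in frame 1 and (6.4, 5.3) in frame 2.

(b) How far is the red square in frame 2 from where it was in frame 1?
2.3

The red square moved from (8.7, 0.5) to (8.7, 2.8), a distance of √(0.0² + 2.3²) ≈ 2.3.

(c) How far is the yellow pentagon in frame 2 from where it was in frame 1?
3.9

The yellow pentagon moved from (5.4, 4.5) to (7.0, 0.9), a distance of √(1.6² + 3.6²) ≈ 3.9.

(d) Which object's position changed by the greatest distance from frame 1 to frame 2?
the yellow pentagon

(moved 3.9; next 3.3)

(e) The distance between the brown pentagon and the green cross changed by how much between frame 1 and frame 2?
+1.5

Distance in frame 1: 5.5. Distance in frame 2: 7.0.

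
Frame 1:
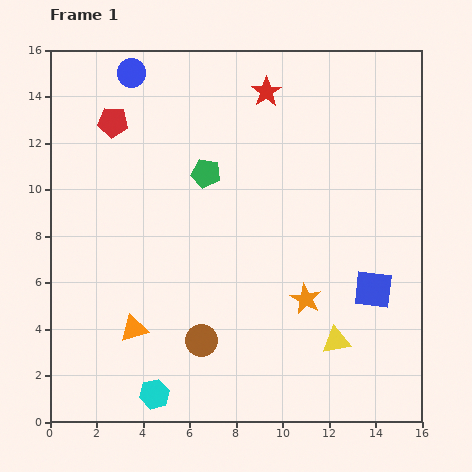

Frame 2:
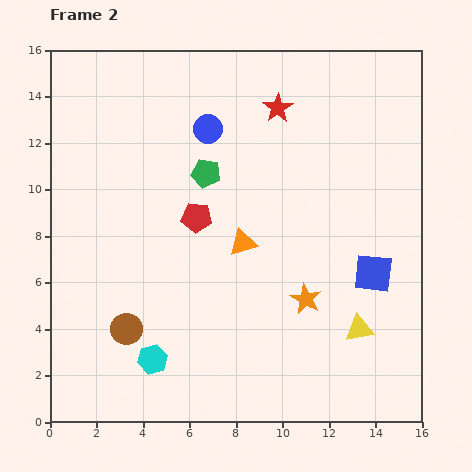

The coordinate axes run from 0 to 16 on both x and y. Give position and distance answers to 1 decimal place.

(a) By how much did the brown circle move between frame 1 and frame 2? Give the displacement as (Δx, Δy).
(-3.2, 0.5)

The brown circle was at (6.5, 3.5) in frame 1 and (3.3, 4.0) in frame 2.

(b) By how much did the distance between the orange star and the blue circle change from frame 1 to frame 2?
-3.9

Distance in frame 1: 12.3. Distance in frame 2: 8.4.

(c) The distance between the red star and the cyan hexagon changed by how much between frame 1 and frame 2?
-1.8

Distance in frame 1: 13.9. Distance in frame 2: 12.1.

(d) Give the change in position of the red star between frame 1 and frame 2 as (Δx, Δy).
(0.5, -0.7)

The red star was at (9.3, 14.2) in frame 1 and (9.8, 13.5) in frame 2.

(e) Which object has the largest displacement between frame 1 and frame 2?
the orange triangle

(moved 6.0; next 5.5)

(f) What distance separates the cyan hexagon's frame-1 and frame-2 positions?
1.5

The cyan hexagon moved from (4.5, 1.2) to (4.4, 2.7), a distance of √(0.1² + 1.5²) ≈ 1.5.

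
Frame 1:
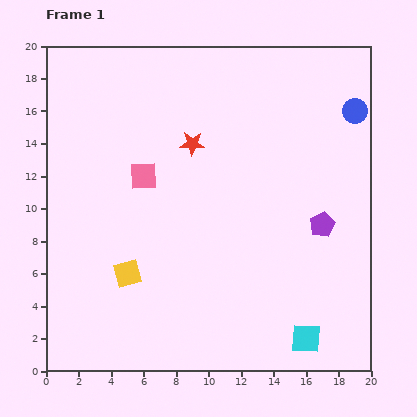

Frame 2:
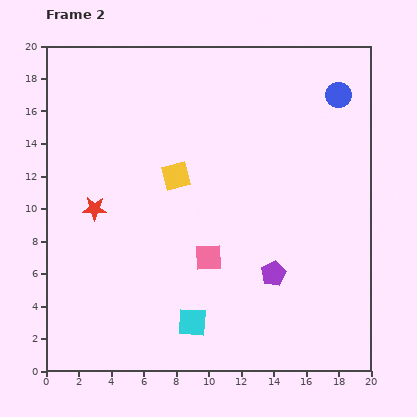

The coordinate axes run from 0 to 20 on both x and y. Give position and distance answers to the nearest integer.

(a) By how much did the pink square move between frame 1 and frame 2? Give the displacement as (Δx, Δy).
(4, -5)

The pink square was at (6, 12) in frame 1 and (10, 7) in frame 2.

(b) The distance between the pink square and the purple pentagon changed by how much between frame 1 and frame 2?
-7

Distance in frame 1: 11. Distance in frame 2: 4.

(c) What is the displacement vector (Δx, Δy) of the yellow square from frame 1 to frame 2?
(3, 6)

The yellow square was at (5, 6) in frame 1 and (8, 12) in frame 2.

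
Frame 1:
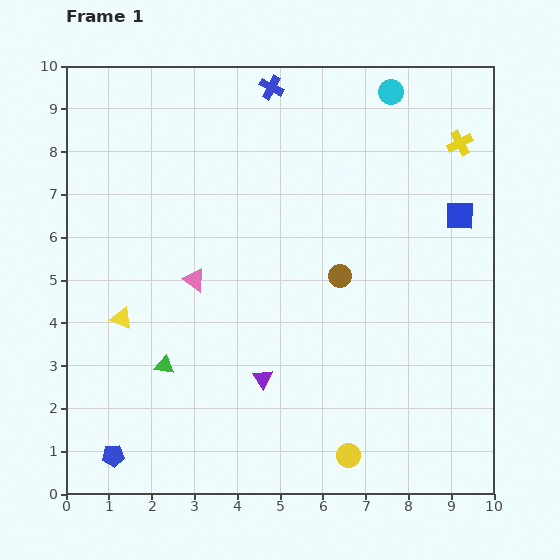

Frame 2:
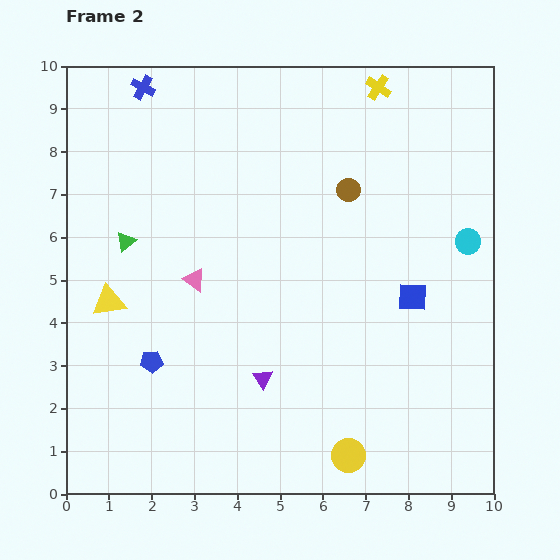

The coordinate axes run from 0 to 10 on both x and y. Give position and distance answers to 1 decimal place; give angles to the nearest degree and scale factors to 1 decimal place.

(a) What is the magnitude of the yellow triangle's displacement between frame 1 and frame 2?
0.5

The yellow triangle moved from (1.3, 4.1) to (1.0, 4.5), a distance of √(0.3² + 0.4²) ≈ 0.5.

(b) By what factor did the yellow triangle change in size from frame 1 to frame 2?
1.5×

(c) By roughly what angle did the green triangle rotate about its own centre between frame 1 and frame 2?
46° counter-clockwise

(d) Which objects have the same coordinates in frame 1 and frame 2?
the yellow circle, the pink triangle, the purple triangle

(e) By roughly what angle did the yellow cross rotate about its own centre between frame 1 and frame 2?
29° counter-clockwise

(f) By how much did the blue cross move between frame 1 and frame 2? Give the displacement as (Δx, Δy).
(-3.0, 0.0)

The blue cross was at (4.8, 9.5) in frame 1 and (1.8, 9.5) in frame 2.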